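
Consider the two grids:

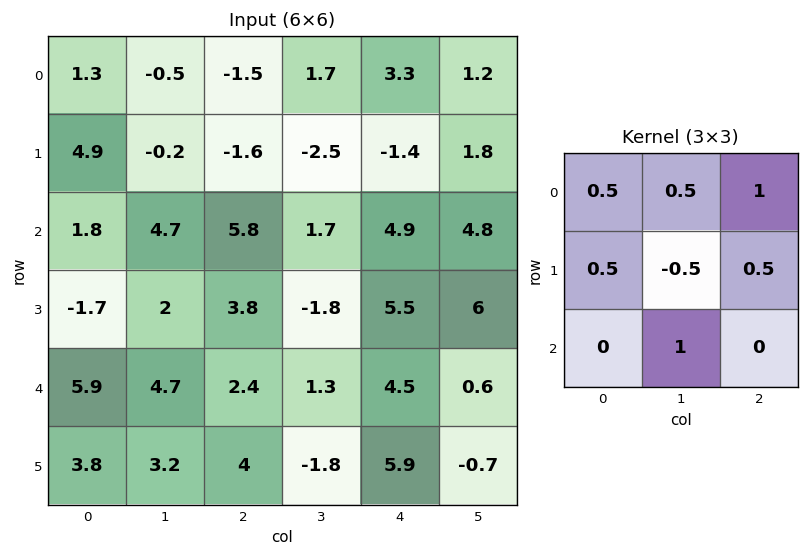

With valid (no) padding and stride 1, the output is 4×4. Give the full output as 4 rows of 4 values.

5.35 5.95 4.85 8.95
4.2 0.7 -0.75 6.15
13.8 7.55 15.5 11.95
8.95 6.9 7.5 12.45

Output[0,0]: The receptive field on the input at this output position is [1.3 -0.5 -1.5 / 4.9 -0.2 -1.6 / 1.8 4.7 5.8]. Elementwise product with the kernel and sum: 1.3·0.5 + -0.5·0.5 + -1.5·1 + 4.9·0.5 + -0.2·-0.5 + -1.6·0.5 + 4.7·1.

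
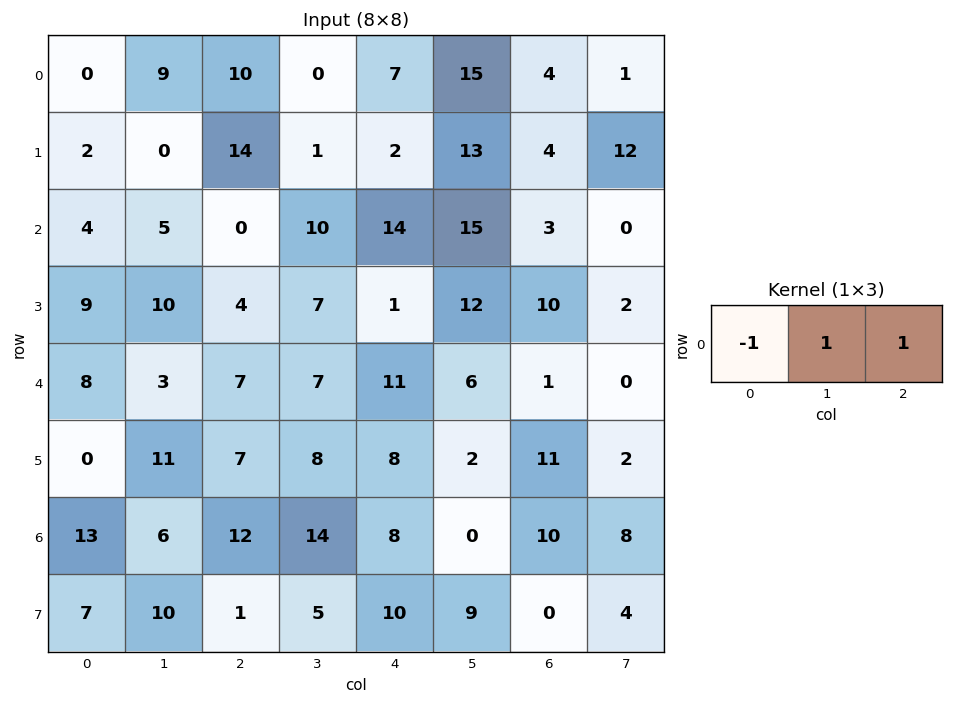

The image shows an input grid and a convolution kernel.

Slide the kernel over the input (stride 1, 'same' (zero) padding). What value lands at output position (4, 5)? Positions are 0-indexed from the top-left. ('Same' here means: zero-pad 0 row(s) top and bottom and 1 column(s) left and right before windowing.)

The receptive field on the zero-padded input at this output position is [11 6 1]. Elementwise product with the kernel and sum: 11·-1 + 6·1 + 1·1.

-4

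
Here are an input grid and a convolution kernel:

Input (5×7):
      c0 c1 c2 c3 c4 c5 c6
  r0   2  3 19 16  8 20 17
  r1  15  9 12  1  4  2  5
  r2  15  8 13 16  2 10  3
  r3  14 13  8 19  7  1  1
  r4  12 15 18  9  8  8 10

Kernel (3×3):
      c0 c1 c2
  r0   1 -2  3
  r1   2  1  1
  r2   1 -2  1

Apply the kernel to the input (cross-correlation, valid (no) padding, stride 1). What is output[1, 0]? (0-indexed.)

80

The receptive field on the input at this output position is [15 9 12 / 15 8 13 / 14 13 8]. Elementwise product with the kernel and sum: 15·1 + 9·-2 + 12·3 + 15·2 + 8·1 + 13·1 + 14·1 + 13·-2 + 8·1.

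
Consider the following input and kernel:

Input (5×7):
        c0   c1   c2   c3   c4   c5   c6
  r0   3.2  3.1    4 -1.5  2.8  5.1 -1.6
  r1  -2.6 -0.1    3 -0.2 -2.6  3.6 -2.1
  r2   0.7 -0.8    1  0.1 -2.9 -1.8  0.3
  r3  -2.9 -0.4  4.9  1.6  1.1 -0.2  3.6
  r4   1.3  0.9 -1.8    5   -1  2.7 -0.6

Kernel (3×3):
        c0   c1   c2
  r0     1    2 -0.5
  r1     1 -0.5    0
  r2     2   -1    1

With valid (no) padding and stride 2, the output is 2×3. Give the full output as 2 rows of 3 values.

Output[0,0]: The receptive field on the input at this output position is [3.2 3.1 4 / -2.6 -0.1 3 / 0.7 -0.8 1]. Elementwise product with the kernel and sum: 3.2·1 + 3.1·2 + 4·-0.5 + -2.6·1 + -0.1·-0.5 + 0.7·2 + -0.8·-1 + 1·1.

8.05 1.7 5.7
-4.2 -2.85 -10.75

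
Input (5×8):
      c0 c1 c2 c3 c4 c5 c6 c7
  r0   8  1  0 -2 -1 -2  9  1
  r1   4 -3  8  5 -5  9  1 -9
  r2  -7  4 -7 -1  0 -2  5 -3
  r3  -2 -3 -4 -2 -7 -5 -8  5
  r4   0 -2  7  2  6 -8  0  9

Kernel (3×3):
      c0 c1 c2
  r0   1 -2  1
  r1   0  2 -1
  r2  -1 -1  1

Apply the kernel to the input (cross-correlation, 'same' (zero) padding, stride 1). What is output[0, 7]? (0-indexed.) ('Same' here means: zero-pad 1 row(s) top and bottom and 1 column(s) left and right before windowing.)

10

The receptive field on the zero-padded input at this output position is [0 0 0 / 9 1 0 / 1 -9 0]. Elementwise product with the kernel and sum: 0·1 + 0·-2 + 0·1 + 1·2 + 0·-1 + 1·-1 + -9·-1 + 0·1.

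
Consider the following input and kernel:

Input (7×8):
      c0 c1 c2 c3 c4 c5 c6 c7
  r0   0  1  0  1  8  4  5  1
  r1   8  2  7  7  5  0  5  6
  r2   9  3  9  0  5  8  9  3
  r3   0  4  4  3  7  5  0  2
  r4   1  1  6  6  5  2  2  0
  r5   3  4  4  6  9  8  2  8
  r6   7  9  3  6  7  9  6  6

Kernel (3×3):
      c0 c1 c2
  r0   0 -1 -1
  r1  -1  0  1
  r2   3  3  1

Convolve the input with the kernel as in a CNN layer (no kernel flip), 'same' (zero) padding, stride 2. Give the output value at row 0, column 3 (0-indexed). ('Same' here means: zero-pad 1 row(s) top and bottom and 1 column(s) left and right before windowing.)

The receptive field on the zero-padded input at this output position is [0 0 0 / 4 5 1 / 0 5 6]. Elementwise product with the kernel and sum: 0·-1 + 0·-1 + 4·-1 + 1·1 + 0·3 + 5·3 + 6·1.

18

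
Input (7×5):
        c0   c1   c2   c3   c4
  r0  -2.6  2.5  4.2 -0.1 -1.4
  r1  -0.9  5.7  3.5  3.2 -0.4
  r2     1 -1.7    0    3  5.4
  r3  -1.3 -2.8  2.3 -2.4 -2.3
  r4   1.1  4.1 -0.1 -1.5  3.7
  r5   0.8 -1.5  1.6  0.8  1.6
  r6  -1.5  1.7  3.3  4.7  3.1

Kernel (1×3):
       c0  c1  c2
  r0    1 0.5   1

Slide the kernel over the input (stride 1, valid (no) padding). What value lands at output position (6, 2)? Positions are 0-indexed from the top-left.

The receptive field on the input at this output position is [3.3 4.7 3.1]. Elementwise product with the kernel and sum: 3.3·1 + 4.7·0.5 + 3.1·1.

8.75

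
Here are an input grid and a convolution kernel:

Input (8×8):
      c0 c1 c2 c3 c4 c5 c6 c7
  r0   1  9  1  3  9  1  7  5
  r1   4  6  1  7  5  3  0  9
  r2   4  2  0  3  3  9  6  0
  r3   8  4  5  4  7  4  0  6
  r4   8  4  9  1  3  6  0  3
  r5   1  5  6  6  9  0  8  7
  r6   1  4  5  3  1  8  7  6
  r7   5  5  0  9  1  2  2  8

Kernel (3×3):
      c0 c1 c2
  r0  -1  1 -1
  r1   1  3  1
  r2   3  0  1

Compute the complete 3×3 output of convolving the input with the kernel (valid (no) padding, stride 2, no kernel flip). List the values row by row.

Output[0,0]: The receptive field on the input at this output position is [1 9 1 / 4 6 1 / 4 2 0]. Elementwise product with the kernel and sum: 1·-1 + 9·1 + 1·-1 + 4·1 + 6·3 + 1·1 + 4·3 + 0·1.
Output[0,1]: The receptive field on the input at this output position is [1 3 9 / 1 7 5 / 0 3 3]. Elementwise product with the kernel and sum: 1·-1 + 3·1 + 9·-1 + 1·1 + 7·3 + 5·1 + 0·3 + 3·1.

42 23 14
56 54 28
17 38 30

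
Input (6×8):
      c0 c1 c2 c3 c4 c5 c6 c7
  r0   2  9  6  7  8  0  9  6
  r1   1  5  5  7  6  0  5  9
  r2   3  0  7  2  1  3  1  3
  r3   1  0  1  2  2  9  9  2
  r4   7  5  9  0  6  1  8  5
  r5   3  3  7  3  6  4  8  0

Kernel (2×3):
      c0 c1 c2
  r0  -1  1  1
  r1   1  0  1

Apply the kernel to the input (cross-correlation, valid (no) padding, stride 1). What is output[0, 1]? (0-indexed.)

16

The receptive field on the input at this output position is [9 6 7 / 5 5 7]. Elementwise product with the kernel and sum: 9·-1 + 6·1 + 7·1 + 5·1 + 7·1.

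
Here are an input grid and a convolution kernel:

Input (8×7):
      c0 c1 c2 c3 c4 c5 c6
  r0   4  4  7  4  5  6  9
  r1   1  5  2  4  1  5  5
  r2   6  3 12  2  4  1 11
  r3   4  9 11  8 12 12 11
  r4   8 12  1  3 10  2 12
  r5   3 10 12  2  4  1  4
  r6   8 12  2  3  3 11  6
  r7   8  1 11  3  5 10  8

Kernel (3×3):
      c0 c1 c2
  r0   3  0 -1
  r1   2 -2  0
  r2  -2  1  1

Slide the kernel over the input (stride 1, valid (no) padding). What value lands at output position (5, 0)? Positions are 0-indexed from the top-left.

-15

The receptive field on the input at this output position is [3 10 12 / 8 12 2 / 8 1 11]. Elementwise product with the kernel and sum: 3·3 + 12·-1 + 8·2 + 12·-2 + 8·-2 + 1·1 + 11·1.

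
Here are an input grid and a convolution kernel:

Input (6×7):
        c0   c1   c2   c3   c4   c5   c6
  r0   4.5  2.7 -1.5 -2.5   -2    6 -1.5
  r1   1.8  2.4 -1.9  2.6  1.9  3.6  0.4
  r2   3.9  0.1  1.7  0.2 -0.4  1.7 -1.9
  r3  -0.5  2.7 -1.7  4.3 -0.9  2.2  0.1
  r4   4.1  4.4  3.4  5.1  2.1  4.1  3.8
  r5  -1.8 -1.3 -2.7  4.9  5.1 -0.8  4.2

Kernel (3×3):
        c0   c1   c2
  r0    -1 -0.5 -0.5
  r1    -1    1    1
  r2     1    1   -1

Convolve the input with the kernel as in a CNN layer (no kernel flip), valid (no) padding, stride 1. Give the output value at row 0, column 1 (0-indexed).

The receptive field on the input at this output position is [2.7 -1.5 -2.5 / 2.4 -1.9 2.6 / 0.1 1.7 0.2]. Elementwise product with the kernel and sum: 2.7·-1 + -1.5·-0.5 + -2.5·-0.5 + 2.4·-1 + -1.9·1 + 2.6·1 + 0.1·1 + 1.7·1 + 0.2·-1.

-0.8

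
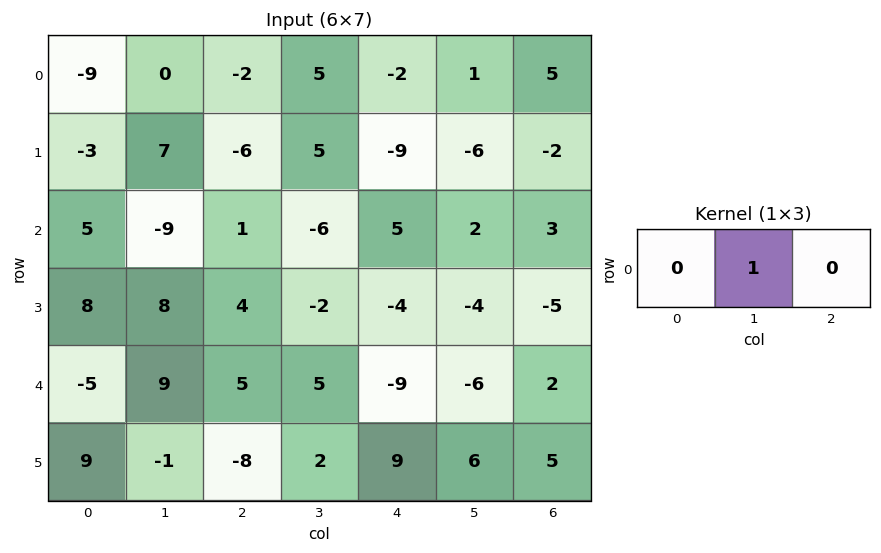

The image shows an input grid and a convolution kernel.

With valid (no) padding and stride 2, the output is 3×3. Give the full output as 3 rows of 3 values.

0 5 1
-9 -6 2
9 5 -6

Output[0,0]: The receptive field on the input at this output position is [-9 0 -2]. Elementwise product with the kernel and sum: 0·1.
Output[0,1]: The receptive field on the input at this output position is [-2 5 -2]. Elementwise product with the kernel and sum: 5·1.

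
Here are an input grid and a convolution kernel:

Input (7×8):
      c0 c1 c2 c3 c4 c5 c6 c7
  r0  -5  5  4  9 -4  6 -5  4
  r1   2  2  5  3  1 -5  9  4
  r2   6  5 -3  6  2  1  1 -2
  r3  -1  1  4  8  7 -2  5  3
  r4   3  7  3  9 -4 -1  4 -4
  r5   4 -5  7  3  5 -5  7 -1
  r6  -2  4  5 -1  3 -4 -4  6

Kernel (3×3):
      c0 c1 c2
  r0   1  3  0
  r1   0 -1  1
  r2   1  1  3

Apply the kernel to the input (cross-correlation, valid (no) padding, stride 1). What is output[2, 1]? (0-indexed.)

37

The receptive field on the input at this output position is [5 -3 6 / 1 4 8 / 7 3 9]. Elementwise product with the kernel and sum: 5·1 + -3·3 + 4·-1 + 8·1 + 7·1 + 3·1 + 9·3.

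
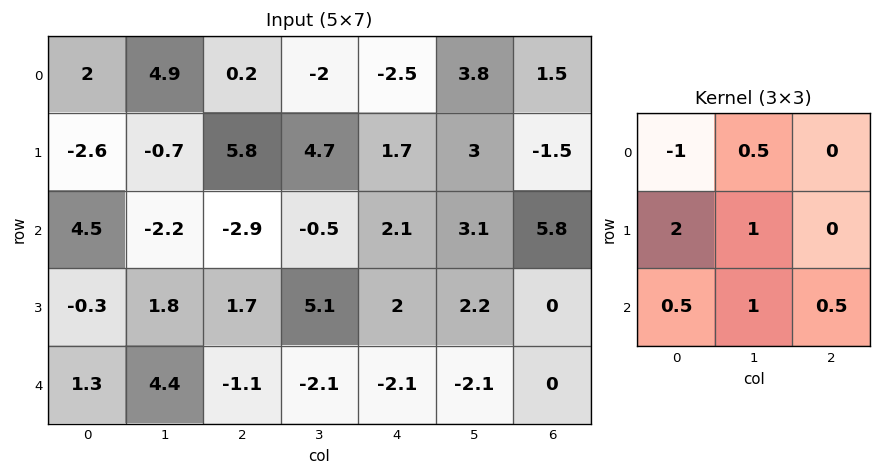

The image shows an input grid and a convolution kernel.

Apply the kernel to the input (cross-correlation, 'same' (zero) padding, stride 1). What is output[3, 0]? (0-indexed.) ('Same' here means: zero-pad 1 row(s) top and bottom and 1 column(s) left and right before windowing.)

5.45

The receptive field on the zero-padded input at this output position is [0 4.5 -2.2 / 0 -0.3 1.8 / 0 1.3 4.4]. Elementwise product with the kernel and sum: 0·-1 + 4.5·0.5 + 0·2 + -0.3·1 + 0·0.5 + 1.3·1 + 4.4·0.5.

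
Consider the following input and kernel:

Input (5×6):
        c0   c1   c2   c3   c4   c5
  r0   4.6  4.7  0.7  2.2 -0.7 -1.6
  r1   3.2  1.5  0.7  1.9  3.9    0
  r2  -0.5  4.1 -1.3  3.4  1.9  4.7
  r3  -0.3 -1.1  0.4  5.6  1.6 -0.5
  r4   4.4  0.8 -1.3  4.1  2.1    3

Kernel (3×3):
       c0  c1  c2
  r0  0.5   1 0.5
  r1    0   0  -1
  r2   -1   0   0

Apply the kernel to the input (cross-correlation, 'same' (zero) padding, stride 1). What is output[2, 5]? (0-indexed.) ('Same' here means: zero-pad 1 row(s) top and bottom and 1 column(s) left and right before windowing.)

0.35

The receptive field on the zero-padded input at this output position is [3.9 0 0 / 1.9 4.7 0 / 1.6 -0.5 0]. Elementwise product with the kernel and sum: 3.9·0.5 + 0·1 + 0·0.5 + 0·-1 + 1.6·-1.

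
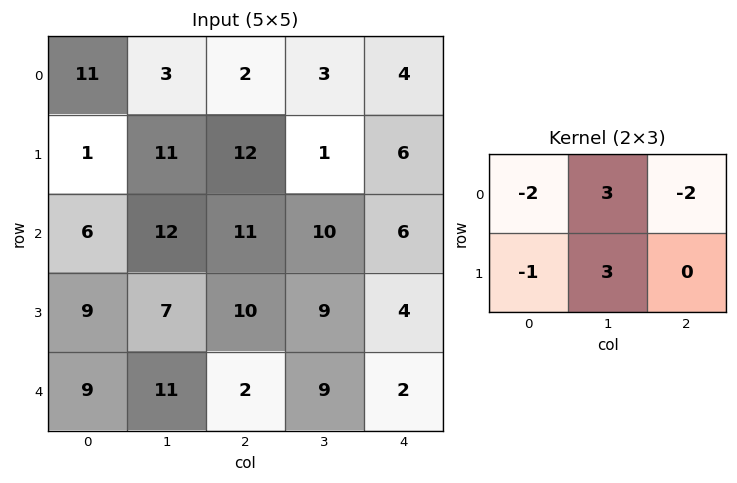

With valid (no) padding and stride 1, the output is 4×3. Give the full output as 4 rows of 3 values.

15 19 -12
37 33 -14
14 12 13
7 -7 24

Output[0,0]: The receptive field on the input at this output position is [11 3 2 / 1 11 12]. Elementwise product with the kernel and sum: 11·-2 + 3·3 + 2·-2 + 1·-1 + 11·3.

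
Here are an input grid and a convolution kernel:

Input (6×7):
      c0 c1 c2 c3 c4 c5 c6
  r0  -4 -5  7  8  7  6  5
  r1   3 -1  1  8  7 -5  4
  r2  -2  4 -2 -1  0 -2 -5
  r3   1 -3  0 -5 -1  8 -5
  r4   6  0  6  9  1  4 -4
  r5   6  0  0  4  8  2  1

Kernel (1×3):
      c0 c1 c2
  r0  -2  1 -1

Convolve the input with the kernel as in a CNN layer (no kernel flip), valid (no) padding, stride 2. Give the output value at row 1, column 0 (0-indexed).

The receptive field on the input at this output position is [-2 4 -2]. Elementwise product with the kernel and sum: -2·-2 + 4·1 + -2·-1.

10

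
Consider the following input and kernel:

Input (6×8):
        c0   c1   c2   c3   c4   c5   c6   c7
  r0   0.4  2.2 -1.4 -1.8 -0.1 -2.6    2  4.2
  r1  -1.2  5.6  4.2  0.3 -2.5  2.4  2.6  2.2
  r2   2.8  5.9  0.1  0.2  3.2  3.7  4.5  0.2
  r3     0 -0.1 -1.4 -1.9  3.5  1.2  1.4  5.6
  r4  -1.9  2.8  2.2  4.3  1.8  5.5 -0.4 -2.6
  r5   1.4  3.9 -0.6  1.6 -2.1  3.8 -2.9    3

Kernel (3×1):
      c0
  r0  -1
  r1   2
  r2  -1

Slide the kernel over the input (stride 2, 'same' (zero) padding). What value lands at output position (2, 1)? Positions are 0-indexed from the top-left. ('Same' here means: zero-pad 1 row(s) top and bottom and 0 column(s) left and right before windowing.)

6.4

The receptive field on the zero-padded input at this output position is [-1.4 / 2.2 / -0.6]. Elementwise product with the kernel and sum: -1.4·-1 + 2.2·2 + -0.6·-1.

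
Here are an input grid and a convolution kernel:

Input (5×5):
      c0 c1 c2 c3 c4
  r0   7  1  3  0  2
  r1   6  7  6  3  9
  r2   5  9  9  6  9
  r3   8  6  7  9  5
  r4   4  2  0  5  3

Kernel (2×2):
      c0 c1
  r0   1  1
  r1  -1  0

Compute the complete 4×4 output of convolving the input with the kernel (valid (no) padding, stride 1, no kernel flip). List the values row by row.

Output[0,0]: The receptive field on the input at this output position is [7 1 / 6 7]. Elementwise product with the kernel and sum: 7·1 + 1·1 + 6·-1.

2 -3 -3 -1
8 4 0 6
6 12 8 6
10 11 16 9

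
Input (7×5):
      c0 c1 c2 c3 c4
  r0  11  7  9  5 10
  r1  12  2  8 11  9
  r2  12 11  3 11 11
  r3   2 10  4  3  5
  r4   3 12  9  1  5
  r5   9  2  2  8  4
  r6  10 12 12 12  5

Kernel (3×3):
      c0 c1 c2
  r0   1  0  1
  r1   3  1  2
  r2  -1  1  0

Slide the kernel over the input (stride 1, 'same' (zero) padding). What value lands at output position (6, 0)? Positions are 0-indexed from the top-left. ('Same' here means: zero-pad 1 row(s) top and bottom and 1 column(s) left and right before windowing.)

The receptive field on the zero-padded input at this output position is [0 9 2 / 0 10 12 / 0 0 0]. Elementwise product with the kernel and sum: 0·1 + 2·1 + 0·3 + 10·1 + 12·2 + 0·-1 + 0·1.

36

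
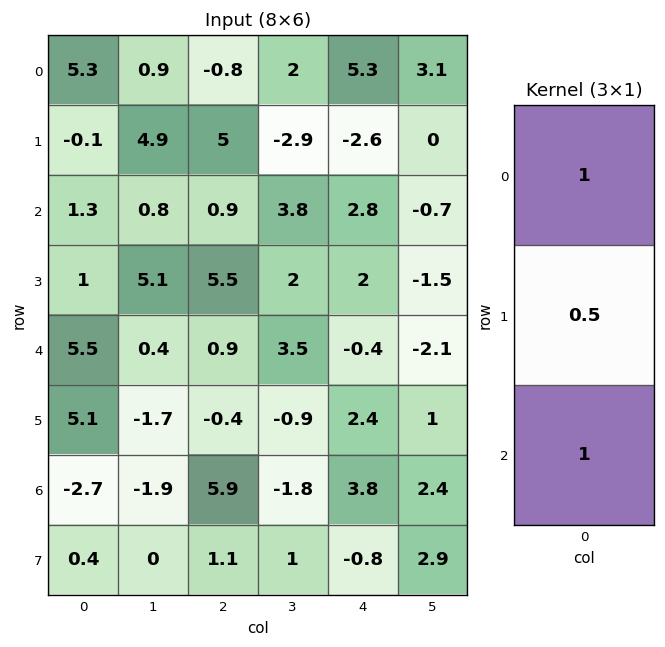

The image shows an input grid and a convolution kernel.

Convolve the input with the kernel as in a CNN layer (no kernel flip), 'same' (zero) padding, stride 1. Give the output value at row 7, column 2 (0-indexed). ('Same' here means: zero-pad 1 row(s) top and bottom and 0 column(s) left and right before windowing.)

6.45

The receptive field on the zero-padded input at this output position is [5.9 / 1.1 / 0]. Elementwise product with the kernel and sum: 5.9·1 + 1.1·0.5 + 0·1.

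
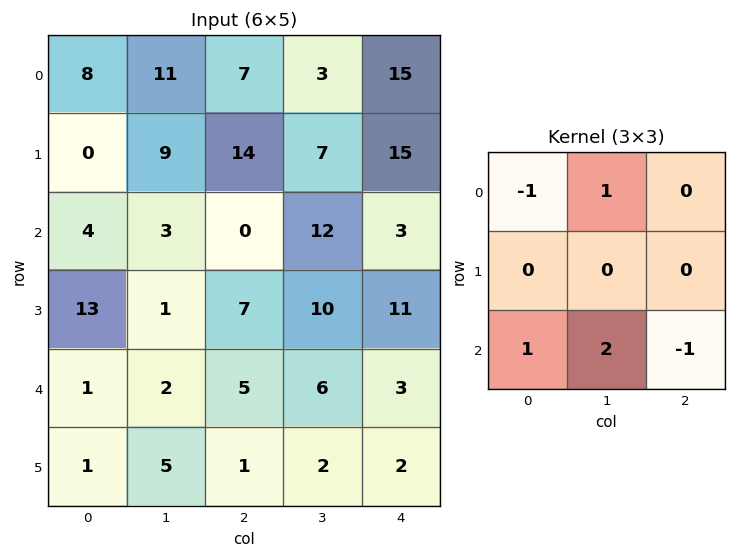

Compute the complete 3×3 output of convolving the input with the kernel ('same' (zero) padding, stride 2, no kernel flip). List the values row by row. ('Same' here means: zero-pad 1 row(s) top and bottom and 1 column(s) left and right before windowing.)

Output[0,0]: The receptive field on the zero-padded input at this output position is [0 0 0 / 0 8 11 / 0 0 9]. Elementwise product with the kernel and sum: 0·-1 + 0·1 + 0·1 + 0·2 + 9·-1.

-9 30 37
25 10 40
10 11 7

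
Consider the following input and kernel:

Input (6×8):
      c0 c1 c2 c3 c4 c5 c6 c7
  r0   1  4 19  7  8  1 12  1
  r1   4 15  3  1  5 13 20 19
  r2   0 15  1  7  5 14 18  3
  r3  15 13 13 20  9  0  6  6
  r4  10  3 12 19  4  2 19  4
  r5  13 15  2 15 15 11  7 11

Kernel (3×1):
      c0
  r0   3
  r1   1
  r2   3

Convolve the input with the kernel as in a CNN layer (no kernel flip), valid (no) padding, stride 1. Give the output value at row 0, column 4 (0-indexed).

44

The receptive field on the input at this output position is [8 / 5 / 5]. Elementwise product with the kernel and sum: 8·3 + 5·1 + 5·3.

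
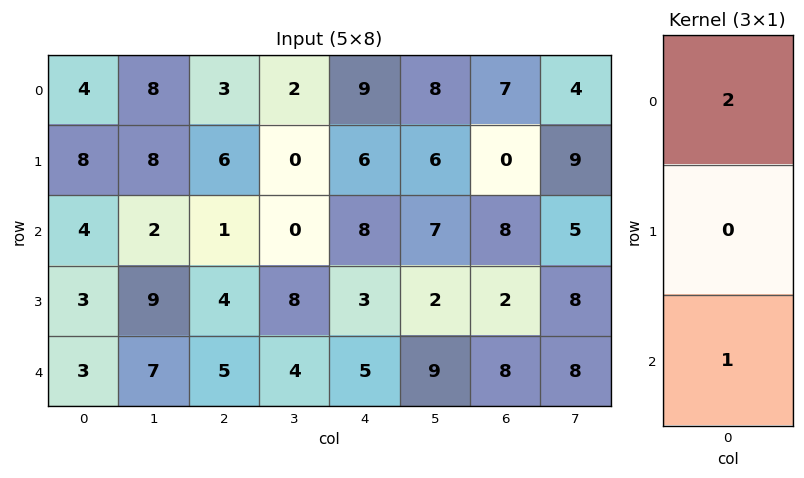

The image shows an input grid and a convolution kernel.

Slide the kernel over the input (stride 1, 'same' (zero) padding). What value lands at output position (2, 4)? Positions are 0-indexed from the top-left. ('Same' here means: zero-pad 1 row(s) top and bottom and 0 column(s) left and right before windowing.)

The receptive field on the zero-padded input at this output position is [6 / 8 / 3]. Elementwise product with the kernel and sum: 6·2 + 3·1.

15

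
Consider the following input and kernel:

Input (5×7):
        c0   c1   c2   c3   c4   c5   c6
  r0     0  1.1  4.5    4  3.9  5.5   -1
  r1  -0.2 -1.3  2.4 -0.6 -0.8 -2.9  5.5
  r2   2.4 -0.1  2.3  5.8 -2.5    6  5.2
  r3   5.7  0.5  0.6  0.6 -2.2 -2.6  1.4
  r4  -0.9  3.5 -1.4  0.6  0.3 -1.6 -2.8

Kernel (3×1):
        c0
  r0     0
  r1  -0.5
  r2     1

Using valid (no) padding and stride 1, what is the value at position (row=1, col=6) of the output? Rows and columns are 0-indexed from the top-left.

The receptive field on the input at this output position is [5.5 / 5.2 / 1.4]. Elementwise product with the kernel and sum: 5.2·-0.5 + 1.4·1.

-1.2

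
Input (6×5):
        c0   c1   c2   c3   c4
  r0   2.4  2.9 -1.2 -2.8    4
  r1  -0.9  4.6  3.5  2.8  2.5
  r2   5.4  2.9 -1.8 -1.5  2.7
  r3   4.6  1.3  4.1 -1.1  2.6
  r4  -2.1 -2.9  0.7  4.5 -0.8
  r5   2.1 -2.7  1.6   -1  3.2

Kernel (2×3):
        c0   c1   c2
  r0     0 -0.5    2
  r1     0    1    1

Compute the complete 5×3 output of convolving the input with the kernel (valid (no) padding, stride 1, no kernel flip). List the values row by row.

4.25 1.3 14.7
5.8 0.55 4.8
0.35 0.9 7.65
5.35 0.95 9.45
1.75 9.25 -1.65

Output[0,0]: The receptive field on the input at this output position is [2.4 2.9 -1.2 / -0.9 4.6 3.5]. Elementwise product with the kernel and sum: 2.9·-0.5 + -1.2·2 + 4.6·1 + 3.5·1.
Output[0,1]: The receptive field on the input at this output position is [2.9 -1.2 -2.8 / 4.6 3.5 2.8]. Elementwise product with the kernel and sum: -1.2·-0.5 + -2.8·2 + 3.5·1 + 2.8·1.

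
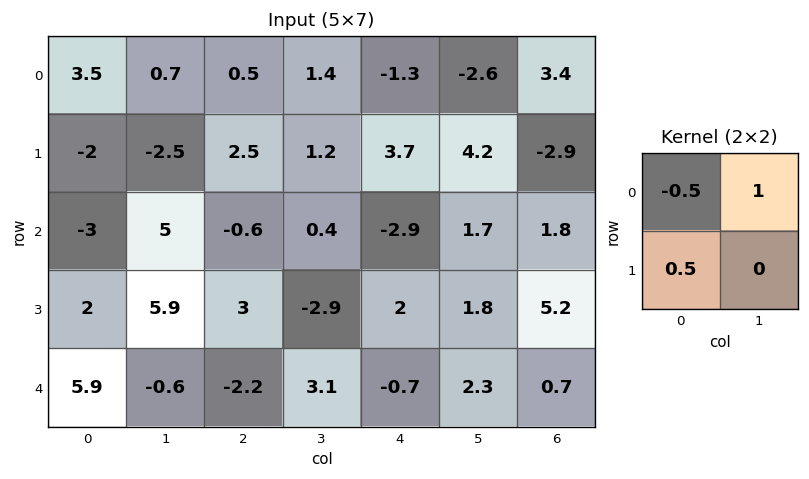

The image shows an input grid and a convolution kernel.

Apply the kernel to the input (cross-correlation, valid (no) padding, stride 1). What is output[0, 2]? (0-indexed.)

2.4

The receptive field on the input at this output position is [0.5 1.4 / 2.5 1.2]. Elementwise product with the kernel and sum: 0.5·-0.5 + 1.4·1 + 2.5·0.5.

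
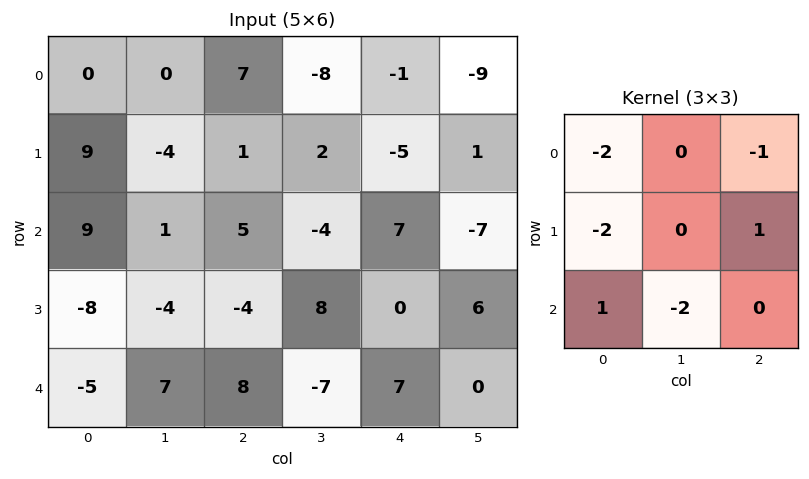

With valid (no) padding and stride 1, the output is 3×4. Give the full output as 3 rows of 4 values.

-17 9 -7 4
-32 4 -20 4
-30 9 13 -16

Output[0,0]: The receptive field on the input at this output position is [0 0 7 / 9 -4 1 / 9 1 5]. Elementwise product with the kernel and sum: 0·-2 + 7·-1 + 9·-2 + 1·1 + 9·1 + 1·-2.
Output[0,1]: The receptive field on the input at this output position is [0 7 -8 / -4 1 2 / 1 5 -4]. Elementwise product with the kernel and sum: 0·-2 + -8·-1 + -4·-2 + 2·1 + 1·1 + 5·-2.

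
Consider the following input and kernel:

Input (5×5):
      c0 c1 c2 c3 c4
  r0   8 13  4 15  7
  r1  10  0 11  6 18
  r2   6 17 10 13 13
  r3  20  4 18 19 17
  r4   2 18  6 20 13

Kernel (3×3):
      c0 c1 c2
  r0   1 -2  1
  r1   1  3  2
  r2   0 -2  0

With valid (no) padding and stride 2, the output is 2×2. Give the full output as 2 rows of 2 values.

-16 20
14 66

Output[0,0]: The receptive field on the input at this output position is [8 13 4 / 10 0 11 / 6 17 10]. Elementwise product with the kernel and sum: 8·1 + 13·-2 + 4·1 + 10·1 + 0·3 + 11·2 + 17·-2.
Output[0,1]: The receptive field on the input at this output position is [4 15 7 / 11 6 18 / 10 13 13]. Elementwise product with the kernel and sum: 4·1 + 15·-2 + 7·1 + 11·1 + 6·3 + 18·2 + 13·-2.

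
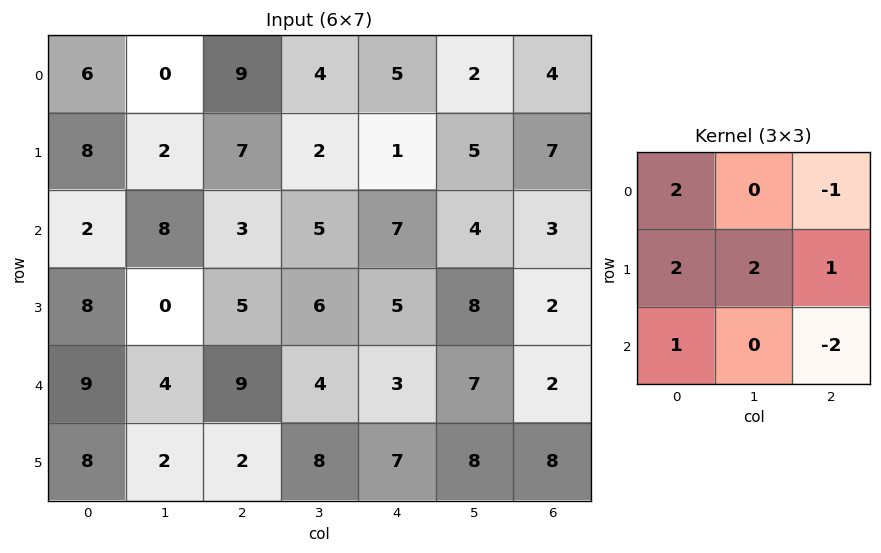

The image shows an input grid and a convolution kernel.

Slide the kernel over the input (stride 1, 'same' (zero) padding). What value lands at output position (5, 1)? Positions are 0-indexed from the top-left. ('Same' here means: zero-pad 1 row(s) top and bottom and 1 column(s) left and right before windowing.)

The receptive field on the zero-padded input at this output position is [9 4 9 / 8 2 2 / 0 0 0]. Elementwise product with the kernel and sum: 9·2 + 9·-1 + 8·2 + 2·2 + 2·1 + 0·1 + 0·-2.

31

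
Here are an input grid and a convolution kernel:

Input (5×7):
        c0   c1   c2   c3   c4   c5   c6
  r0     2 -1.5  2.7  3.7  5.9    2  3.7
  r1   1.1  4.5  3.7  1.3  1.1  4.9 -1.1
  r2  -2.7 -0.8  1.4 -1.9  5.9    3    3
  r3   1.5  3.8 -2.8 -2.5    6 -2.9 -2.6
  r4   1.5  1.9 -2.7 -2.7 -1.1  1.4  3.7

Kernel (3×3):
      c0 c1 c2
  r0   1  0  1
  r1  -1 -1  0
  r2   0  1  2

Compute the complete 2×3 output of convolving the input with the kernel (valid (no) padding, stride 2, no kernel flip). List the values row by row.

Output[0,0]: The receptive field on the input at this output position is [2 -1.5 2.7 / 1.1 4.5 3.7 / -2.7 -0.8 1.4]. Elementwise product with the kernel and sum: 2·1 + 2.7·1 + 1.1·-1 + 4.5·-1 + -0.8·1 + 1.4·2.

1.1 13.5 12.6
-10.1 7.7 14.6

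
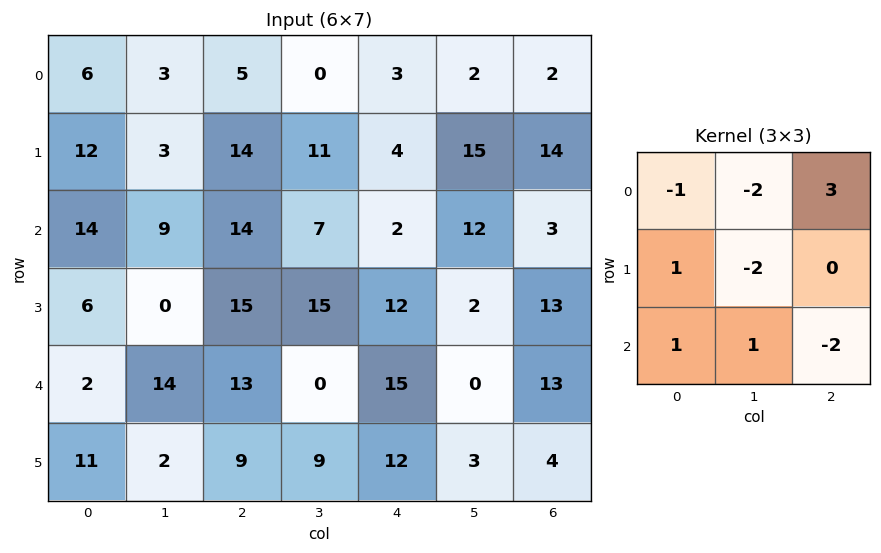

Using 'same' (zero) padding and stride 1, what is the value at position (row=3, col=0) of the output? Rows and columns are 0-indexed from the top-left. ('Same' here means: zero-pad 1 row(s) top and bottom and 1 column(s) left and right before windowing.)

-39

The receptive field on the zero-padded input at this output position is [0 14 9 / 0 6 0 / 0 2 14]. Elementwise product with the kernel and sum: 0·-1 + 14·-2 + 9·3 + 0·1 + 6·-2 + 0·1 + 2·1 + 14·-2.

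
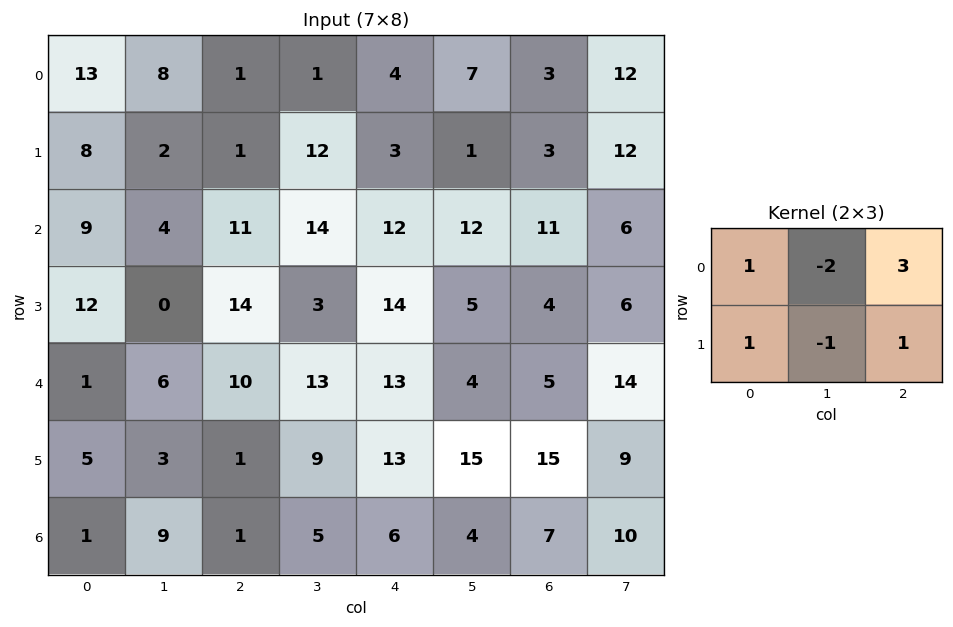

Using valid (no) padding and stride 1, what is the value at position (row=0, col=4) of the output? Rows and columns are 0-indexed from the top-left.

The receptive field on the input at this output position is [4 7 3 / 3 1 3]. Elementwise product with the kernel and sum: 4·1 + 7·-2 + 3·3 + 3·1 + 1·-1 + 3·1.

4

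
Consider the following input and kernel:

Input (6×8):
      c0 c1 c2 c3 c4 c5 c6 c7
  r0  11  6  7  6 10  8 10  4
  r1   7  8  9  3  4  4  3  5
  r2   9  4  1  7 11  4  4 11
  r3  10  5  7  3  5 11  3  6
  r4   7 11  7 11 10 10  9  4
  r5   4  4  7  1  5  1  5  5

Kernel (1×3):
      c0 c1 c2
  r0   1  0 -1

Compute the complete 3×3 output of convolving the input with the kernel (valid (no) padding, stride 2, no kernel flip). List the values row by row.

4 -3 0
8 -10 7
0 -3 1

Output[0,0]: The receptive field on the input at this output position is [11 6 7]. Elementwise product with the kernel and sum: 11·1 + 7·-1.
Output[0,1]: The receptive field on the input at this output position is [7 6 10]. Elementwise product with the kernel and sum: 7·1 + 10·-1.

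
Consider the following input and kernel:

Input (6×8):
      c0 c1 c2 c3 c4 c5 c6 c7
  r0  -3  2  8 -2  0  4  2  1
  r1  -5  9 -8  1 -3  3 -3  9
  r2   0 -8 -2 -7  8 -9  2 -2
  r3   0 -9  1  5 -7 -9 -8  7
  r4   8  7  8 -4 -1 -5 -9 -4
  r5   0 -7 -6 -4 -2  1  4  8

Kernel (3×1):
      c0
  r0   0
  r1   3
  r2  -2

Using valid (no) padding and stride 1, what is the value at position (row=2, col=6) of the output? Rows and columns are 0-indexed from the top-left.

The receptive field on the input at this output position is [2 / -8 / -9]. Elementwise product with the kernel and sum: -8·3 + -9·-2.

-6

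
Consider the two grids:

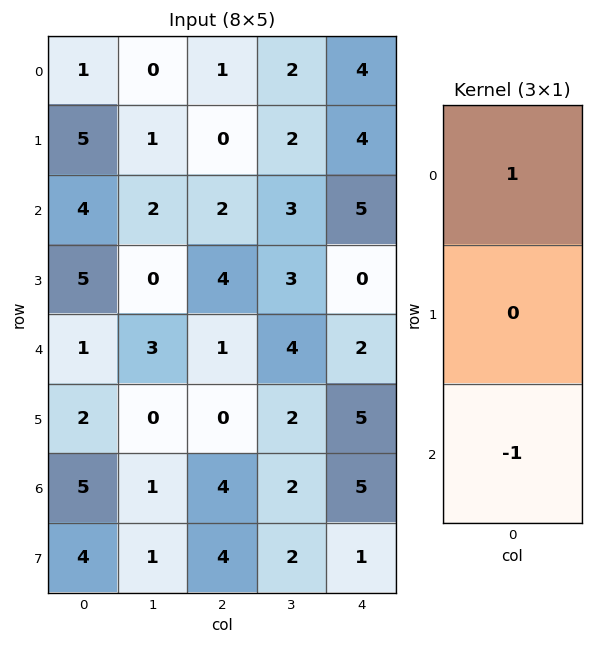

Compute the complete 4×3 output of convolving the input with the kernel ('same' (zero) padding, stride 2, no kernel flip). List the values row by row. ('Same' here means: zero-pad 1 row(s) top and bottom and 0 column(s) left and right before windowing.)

-5 0 -4
0 -4 4
3 4 -5
-2 -4 4

Output[0,0]: The receptive field on the zero-padded input at this output position is [0 / 1 / 5]. Elementwise product with the kernel and sum: 0·1 + 5·-1.
Output[0,1]: The receptive field on the zero-padded input at this output position is [0 / 1 / 0]. Elementwise product with the kernel and sum: 0·1 + 0·-1.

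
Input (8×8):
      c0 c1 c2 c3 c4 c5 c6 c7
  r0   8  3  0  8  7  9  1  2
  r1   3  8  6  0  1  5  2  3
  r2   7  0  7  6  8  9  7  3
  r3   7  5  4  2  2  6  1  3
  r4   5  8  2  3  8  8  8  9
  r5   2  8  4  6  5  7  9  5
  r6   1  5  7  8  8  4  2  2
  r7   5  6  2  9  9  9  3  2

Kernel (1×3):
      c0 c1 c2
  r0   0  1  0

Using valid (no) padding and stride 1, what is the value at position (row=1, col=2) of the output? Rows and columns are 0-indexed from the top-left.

0

The receptive field on the input at this output position is [6 0 1]. Elementwise product with the kernel and sum: 0·1.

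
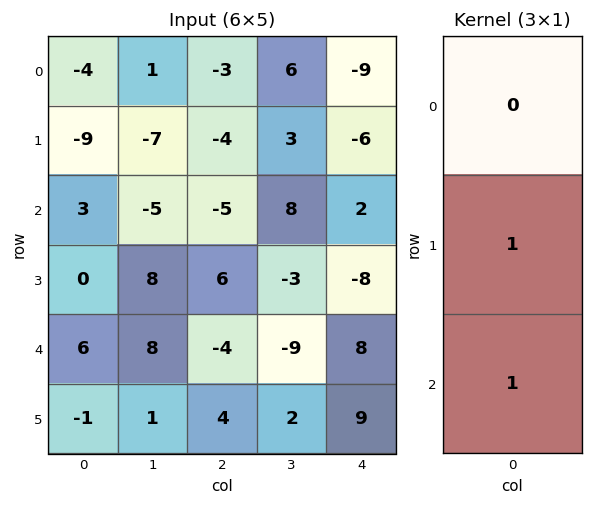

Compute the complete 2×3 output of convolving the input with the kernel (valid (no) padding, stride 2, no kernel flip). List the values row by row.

Output[0,0]: The receptive field on the input at this output position is [-4 / -9 / 3]. Elementwise product with the kernel and sum: -9·1 + 3·1.
Output[0,1]: The receptive field on the input at this output position is [-3 / -4 / -5]. Elementwise product with the kernel and sum: -4·1 + -5·1.

-6 -9 -4
6 2 0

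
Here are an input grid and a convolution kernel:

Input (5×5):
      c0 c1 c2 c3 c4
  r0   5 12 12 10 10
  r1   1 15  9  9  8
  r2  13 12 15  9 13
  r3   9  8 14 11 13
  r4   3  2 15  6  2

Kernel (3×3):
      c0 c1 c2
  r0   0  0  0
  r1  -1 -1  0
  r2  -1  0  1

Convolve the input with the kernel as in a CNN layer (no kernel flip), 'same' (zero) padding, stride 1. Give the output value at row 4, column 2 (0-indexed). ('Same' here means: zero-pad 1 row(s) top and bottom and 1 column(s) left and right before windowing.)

-17

The receptive field on the zero-padded input at this output position is [8 14 11 / 2 15 6 / 0 0 0]. Elementwise product with the kernel and sum: 2·-1 + 15·-1 + 0·-1 + 0·1.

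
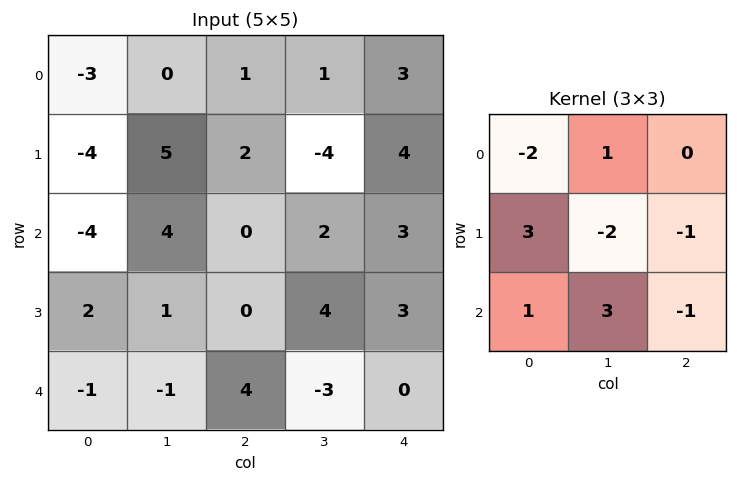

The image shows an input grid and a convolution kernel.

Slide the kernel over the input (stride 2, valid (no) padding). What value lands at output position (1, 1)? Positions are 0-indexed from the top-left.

-14

The receptive field on the input at this output position is [0 2 3 / 0 4 3 / 4 -3 0]. Elementwise product with the kernel and sum: 0·-2 + 2·1 + 0·3 + 4·-2 + 3·-1 + 4·1 + -3·3 + 0·-1.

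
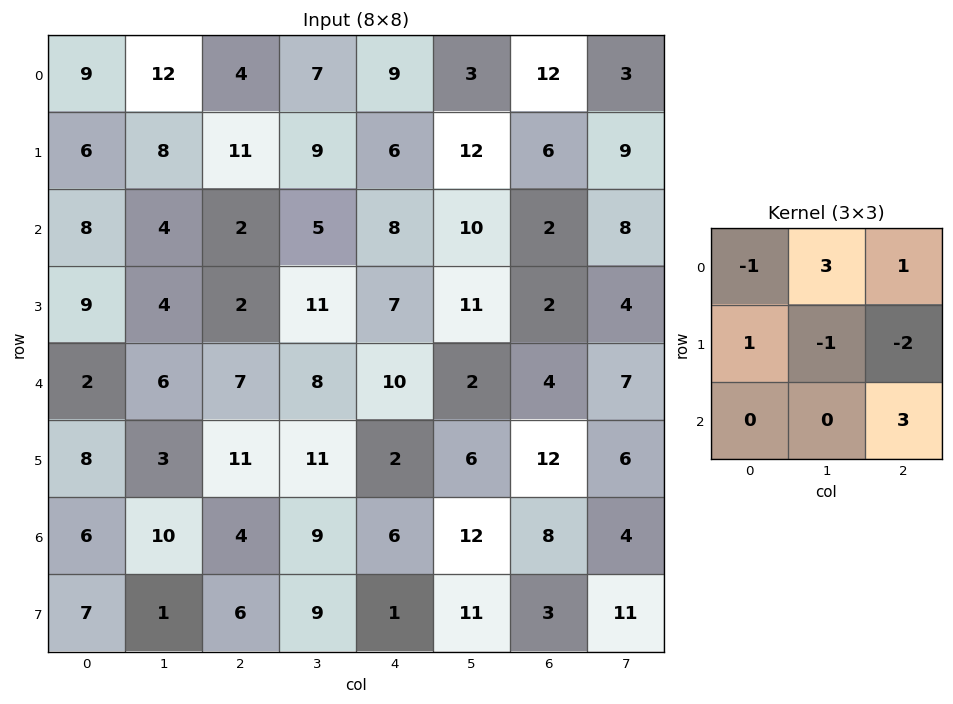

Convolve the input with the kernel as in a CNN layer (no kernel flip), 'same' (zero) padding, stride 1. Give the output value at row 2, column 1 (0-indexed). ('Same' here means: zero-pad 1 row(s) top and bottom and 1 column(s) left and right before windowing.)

35

The receptive field on the zero-padded input at this output position is [6 8 11 / 8 4 2 / 9 4 2]. Elementwise product with the kernel and sum: 6·-1 + 8·3 + 11·1 + 8·1 + 4·-1 + 2·-2 + 2·3.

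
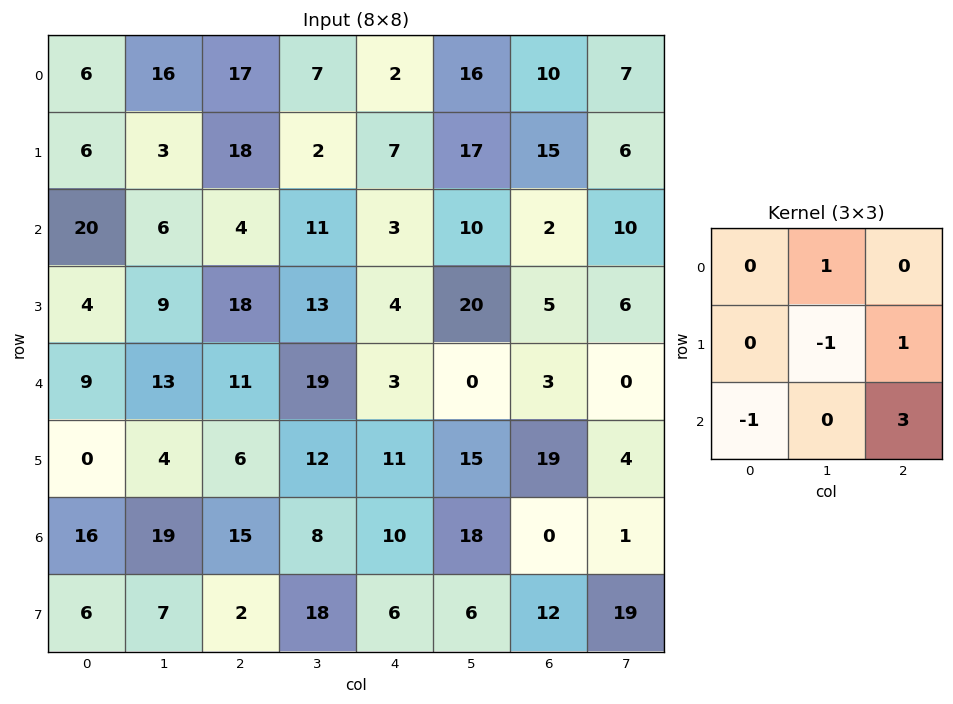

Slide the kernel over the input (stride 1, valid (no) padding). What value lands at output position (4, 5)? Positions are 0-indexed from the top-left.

-27

The receptive field on the input at this output position is [0 3 0 / 15 19 4 / 18 0 1]. Elementwise product with the kernel and sum: 3·1 + 19·-1 + 4·1 + 18·-1 + 1·3.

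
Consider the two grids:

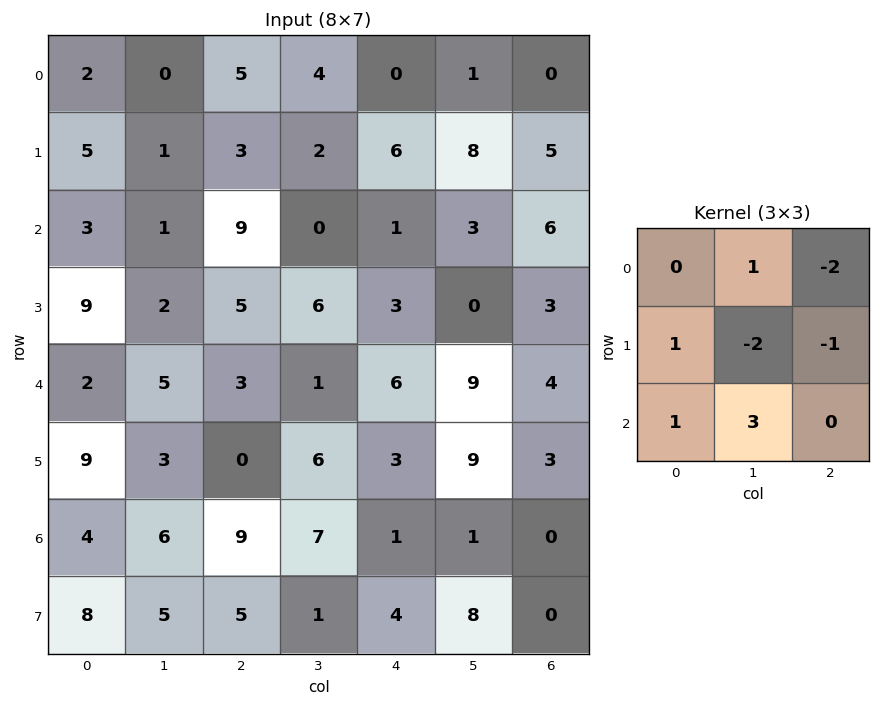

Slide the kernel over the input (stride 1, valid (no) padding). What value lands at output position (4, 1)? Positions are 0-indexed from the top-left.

The receptive field on the input at this output position is [5 3 1 / 3 0 6 / 6 9 7]. Elementwise product with the kernel and sum: 3·1 + 1·-2 + 3·1 + 0·-2 + 6·-1 + 6·1 + 9·3.

31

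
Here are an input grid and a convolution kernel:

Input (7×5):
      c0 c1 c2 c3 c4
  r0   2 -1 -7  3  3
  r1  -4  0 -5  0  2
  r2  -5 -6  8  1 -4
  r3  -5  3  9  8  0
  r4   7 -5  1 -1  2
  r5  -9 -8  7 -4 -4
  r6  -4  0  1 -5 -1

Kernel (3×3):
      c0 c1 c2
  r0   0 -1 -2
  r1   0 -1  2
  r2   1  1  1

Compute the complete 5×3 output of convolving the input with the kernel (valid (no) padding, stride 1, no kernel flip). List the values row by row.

Output[0,0]: The receptive field on the input at this output position is [2 -1 -7 / -4 0 -5 / -5 -6 8]. Elementwise product with the kernel and sum: -1·-1 + -7·-2 + 0·-1 + -5·2 + -5·1 + -6·1 + 8·1.
Output[0,1]: The receptive field on the input at this output position is [-1 -7 3 / 0 -5 0 / -6 8 1]. Elementwise product with the kernel and sum: -7·-1 + 3·-2 + -5·-1 + 0·2 + -6·1 + 8·1 + 1·1.

2 9 0
39 19 4
8 -8 1
-24 -33 -4
22 -18 -12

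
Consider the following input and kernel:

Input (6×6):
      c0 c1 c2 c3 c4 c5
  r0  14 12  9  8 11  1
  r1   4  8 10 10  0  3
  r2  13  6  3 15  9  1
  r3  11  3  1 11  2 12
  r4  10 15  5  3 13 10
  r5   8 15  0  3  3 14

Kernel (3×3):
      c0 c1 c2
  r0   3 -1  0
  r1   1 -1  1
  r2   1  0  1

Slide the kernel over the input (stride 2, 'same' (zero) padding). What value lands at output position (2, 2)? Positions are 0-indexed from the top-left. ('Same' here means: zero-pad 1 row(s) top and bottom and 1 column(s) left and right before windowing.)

The receptive field on the zero-padded input at this output position is [11 2 12 / 3 13 10 / 3 3 14]. Elementwise product with the kernel and sum: 11·3 + 2·-1 + 3·1 + 13·-1 + 10·1 + 3·1 + 14·1.

48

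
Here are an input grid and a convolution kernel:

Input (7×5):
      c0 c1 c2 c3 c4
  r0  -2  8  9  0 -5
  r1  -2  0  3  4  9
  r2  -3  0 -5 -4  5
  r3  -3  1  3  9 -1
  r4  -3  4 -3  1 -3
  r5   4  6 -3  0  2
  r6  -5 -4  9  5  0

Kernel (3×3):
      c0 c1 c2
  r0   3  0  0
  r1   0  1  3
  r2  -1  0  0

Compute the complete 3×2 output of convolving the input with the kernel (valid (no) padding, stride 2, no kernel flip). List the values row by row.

Output[0,0]: The receptive field on the input at this output position is [-2 8 9 / -2 0 3 / -3 0 -5]. Elementwise product with the kernel and sum: -2·3 + 0·1 + 3·3 + -3·-1.

6 63
4 -6
-7 -12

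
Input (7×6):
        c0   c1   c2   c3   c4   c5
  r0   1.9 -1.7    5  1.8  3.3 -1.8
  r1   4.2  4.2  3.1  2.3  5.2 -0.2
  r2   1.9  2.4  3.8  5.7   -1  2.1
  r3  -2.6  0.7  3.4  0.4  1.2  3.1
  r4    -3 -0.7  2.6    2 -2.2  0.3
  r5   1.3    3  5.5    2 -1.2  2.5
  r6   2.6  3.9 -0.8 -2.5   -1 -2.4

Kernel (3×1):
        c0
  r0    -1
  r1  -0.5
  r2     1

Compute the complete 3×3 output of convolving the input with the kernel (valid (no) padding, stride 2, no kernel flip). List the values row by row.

Output[0,0]: The receptive field on the input at this output position is [1.9 / 4.2 / 1.9]. Elementwise product with the kernel and sum: 1.9·-1 + 4.2·-0.5 + 1.9·1.

-2.1 -2.75 -6.9
-3.6 -2.9 -1.8
4.95 -6.15 1.8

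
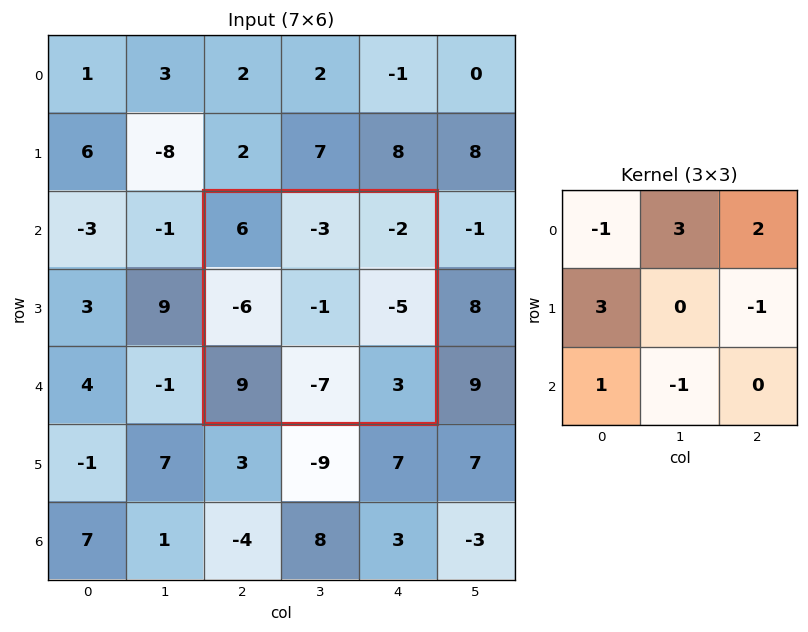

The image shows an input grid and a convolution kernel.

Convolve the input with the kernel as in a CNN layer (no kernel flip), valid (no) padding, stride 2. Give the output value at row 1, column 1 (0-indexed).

The receptive field on the input at this output position is [6 -3 -2 / -6 -1 -5 / 9 -7 3]. Elementwise product with the kernel and sum: 6·-1 + -3·3 + -2·2 + -6·3 + -5·-1 + 9·1 + -7·-1.

-16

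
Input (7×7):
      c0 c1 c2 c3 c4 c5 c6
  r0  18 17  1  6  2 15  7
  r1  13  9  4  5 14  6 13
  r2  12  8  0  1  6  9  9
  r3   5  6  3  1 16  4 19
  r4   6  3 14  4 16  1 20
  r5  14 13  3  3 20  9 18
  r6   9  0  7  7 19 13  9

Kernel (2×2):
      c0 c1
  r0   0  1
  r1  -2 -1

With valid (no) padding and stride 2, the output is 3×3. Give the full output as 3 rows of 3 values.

-18 -7 -19
-8 -6 -27
-38 -5 -48

Output[0,0]: The receptive field on the input at this output position is [18 17 / 13 9]. Elementwise product with the kernel and sum: 17·1 + 13·-2 + 9·-1.
Output[0,1]: The receptive field on the input at this output position is [1 6 / 4 5]. Elementwise product with the kernel and sum: 6·1 + 4·-2 + 5·-1.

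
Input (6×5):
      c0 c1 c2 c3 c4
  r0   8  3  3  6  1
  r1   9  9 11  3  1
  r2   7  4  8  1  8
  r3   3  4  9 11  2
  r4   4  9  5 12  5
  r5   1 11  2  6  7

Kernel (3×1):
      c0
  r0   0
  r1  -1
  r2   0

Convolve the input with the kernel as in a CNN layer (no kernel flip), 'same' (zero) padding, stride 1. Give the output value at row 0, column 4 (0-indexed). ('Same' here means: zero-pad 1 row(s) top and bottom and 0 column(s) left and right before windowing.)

The receptive field on the zero-padded input at this output position is [0 / 1 / 1]. Elementwise product with the kernel and sum: 1·-1.

-1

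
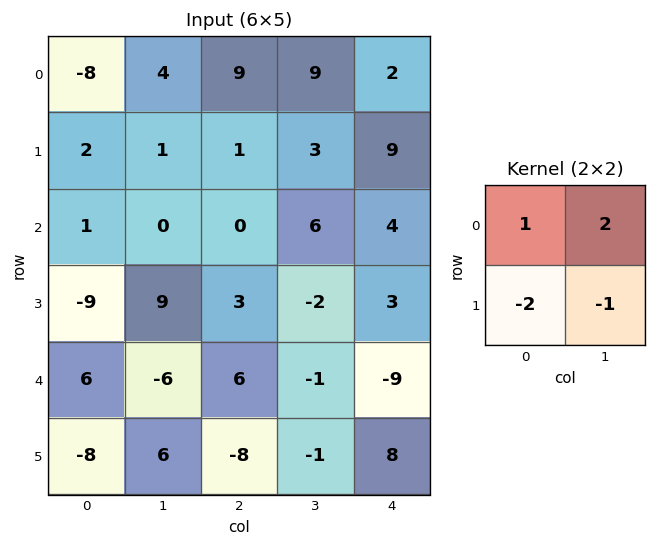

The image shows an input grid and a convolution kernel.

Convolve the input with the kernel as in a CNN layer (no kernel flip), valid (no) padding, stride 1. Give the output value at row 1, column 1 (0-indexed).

The receptive field on the input at this output position is [1 1 / 0 0]. Elementwise product with the kernel and sum: 1·1 + 1·2 + 0·-2 + 0·-1.

3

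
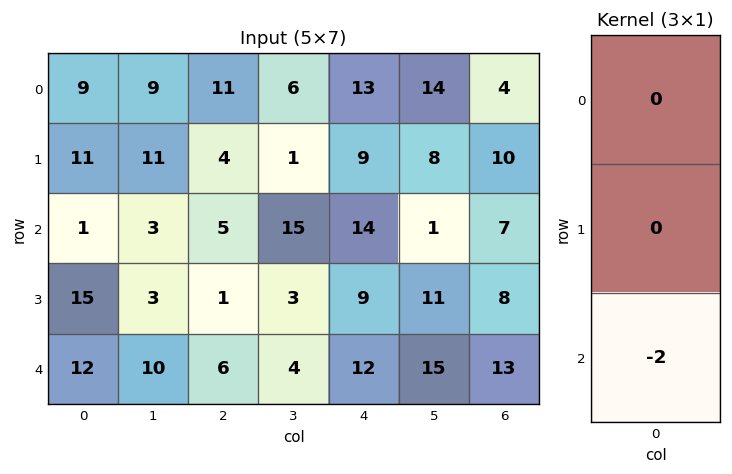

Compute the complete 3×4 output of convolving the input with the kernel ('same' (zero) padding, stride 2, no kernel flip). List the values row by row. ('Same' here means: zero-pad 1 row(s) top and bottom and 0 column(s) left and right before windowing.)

-22 -8 -18 -20
-30 -2 -18 -16
0 0 0 0

Output[0,0]: The receptive field on the zero-padded input at this output position is [0 / 9 / 11]. Elementwise product with the kernel and sum: 11·-2.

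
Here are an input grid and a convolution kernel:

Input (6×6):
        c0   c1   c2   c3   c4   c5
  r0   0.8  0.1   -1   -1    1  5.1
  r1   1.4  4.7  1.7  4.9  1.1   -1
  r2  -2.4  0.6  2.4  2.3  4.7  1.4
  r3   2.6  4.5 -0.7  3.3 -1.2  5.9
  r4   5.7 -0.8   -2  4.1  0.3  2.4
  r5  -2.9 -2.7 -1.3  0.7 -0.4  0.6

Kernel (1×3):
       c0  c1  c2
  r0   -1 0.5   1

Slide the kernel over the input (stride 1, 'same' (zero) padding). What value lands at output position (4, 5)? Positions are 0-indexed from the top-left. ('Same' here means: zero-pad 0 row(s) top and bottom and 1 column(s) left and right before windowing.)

0.9

The receptive field on the zero-padded input at this output position is [0.3 2.4 0]. Elementwise product with the kernel and sum: 0.3·-1 + 2.4·0.5 + 0·1.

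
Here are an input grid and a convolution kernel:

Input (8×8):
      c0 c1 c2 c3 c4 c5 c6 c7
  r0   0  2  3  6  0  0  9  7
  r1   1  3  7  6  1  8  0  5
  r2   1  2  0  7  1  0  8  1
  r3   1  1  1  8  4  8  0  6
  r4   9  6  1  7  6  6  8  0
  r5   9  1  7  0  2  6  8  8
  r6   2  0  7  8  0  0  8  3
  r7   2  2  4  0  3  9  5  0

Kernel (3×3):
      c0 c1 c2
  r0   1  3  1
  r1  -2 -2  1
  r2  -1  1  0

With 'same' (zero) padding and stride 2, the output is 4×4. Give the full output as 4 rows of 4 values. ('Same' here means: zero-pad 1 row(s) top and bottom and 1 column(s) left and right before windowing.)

Output[0,0]: The receptive field on the zero-padded input at this output position is [0 0 0 / 0 0 2 / 0 1 3]. Elementwise product with the kernel and sum: 0·1 + 0·3 + 0·1 + 0·-2 + 0·-2 + 2·1 + 0·-1 + 1·1.
Output[0,1]: The receptive field on the zero-padded input at this output position is [0 0 0 / 2 3 6 / 3 7 6]. Elementwise product with the kernel and sum: 0·1 + 0·3 + 0·1 + 2·-2 + 3·-2 + 6·1 + 3·-1 + 7·1.

3 0 -17 -19
7 33 -3 -10
1 11 10 -12
26 18 -1 21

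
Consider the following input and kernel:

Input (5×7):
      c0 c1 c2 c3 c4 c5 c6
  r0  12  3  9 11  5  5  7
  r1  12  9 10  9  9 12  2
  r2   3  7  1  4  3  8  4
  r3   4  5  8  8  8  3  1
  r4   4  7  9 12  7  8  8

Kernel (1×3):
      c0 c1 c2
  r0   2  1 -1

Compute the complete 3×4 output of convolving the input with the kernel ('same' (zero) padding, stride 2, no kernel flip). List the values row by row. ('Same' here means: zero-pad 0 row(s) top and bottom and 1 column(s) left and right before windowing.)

Output[0,0]: The receptive field on the zero-padded input at this output position is [0 12 3]. Elementwise product with the kernel and sum: 0·2 + 12·1 + 3·-1.

9 4 22 17
-4 11 3 20
-3 11 23 24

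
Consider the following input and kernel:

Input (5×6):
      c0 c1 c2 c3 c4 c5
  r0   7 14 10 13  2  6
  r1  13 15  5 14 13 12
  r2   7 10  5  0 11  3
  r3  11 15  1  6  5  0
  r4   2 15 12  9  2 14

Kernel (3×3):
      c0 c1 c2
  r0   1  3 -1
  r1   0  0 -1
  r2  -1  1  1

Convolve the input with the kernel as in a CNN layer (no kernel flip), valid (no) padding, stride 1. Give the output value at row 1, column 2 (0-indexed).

The receptive field on the input at this output position is [5 14 13 / 5 0 11 / 1 6 5]. Elementwise product with the kernel and sum: 5·1 + 14·3 + 13·-1 + 11·-1 + 1·-1 + 6·1 + 5·1.

33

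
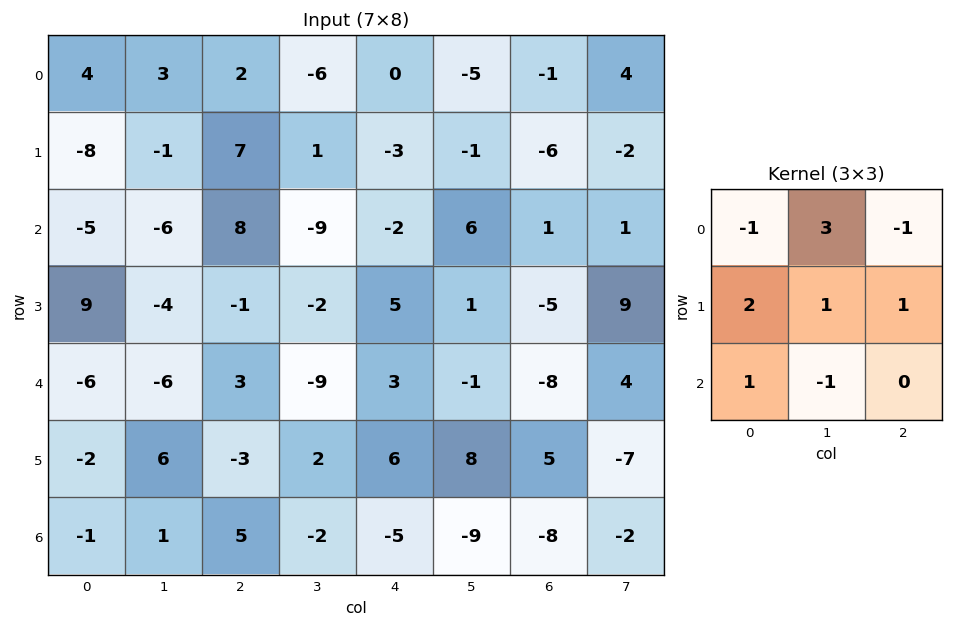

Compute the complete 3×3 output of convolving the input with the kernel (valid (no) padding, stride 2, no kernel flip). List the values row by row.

Output[0,0]: The receptive field on the input at this output position is [4 3 2 / -8 -1 7 / -5 -6 8]. Elementwise product with the kernel and sum: 4·-1 + 3·3 + 2·-1 + -8·2 + -1·1 + 7·1 + -5·1 + -6·-1.
Output[0,1]: The receptive field on the input at this output position is [2 -6 0 / 7 1 -3 / 8 -9 -2]. Elementwise product with the kernel and sum: 2·-1 + -6·3 + 0·-1 + 7·2 + 1·1 + -3·1 + 8·1 + -9·-1.

-6 9 -35
-8 -20 29
-18 -24 31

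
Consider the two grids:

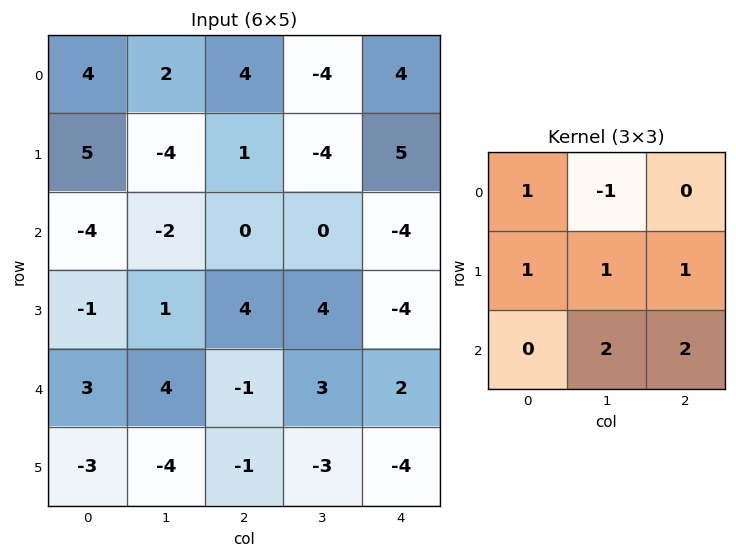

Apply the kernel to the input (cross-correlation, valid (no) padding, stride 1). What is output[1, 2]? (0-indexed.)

The receptive field on the input at this output position is [1 -4 5 / 0 0 -4 / 4 4 -4]. Elementwise product with the kernel and sum: 1·1 + -4·-1 + 0·1 + 0·1 + -4·1 + 4·2 + -4·2.

1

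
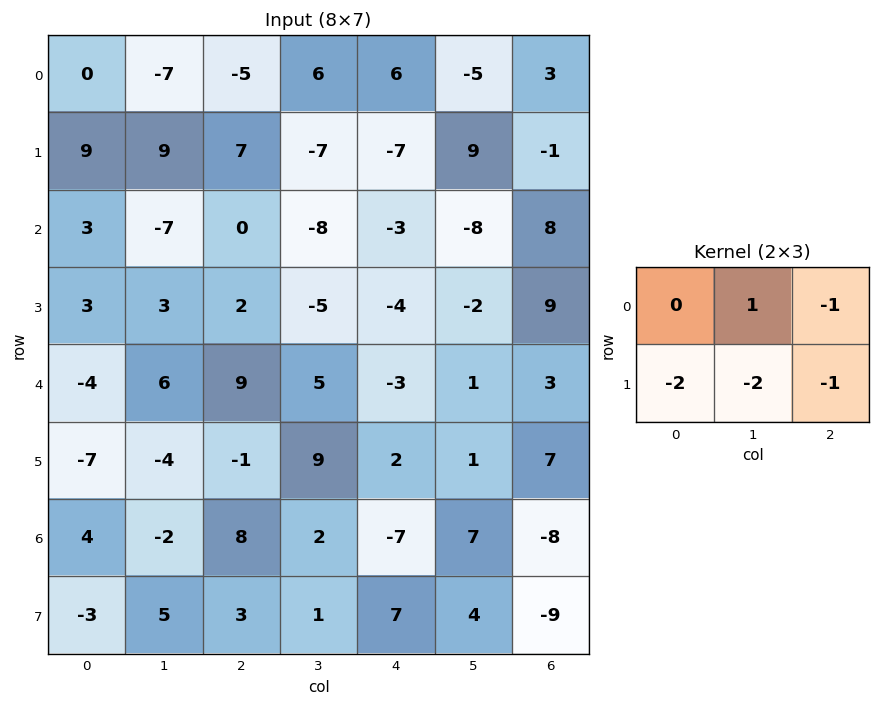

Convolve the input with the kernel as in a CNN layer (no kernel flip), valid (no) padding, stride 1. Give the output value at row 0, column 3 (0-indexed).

30

The receptive field on the input at this output position is [6 6 -5 / -7 -7 9]. Elementwise product with the kernel and sum: 6·1 + -5·-1 + -7·-2 + -7·-2 + 9·-1.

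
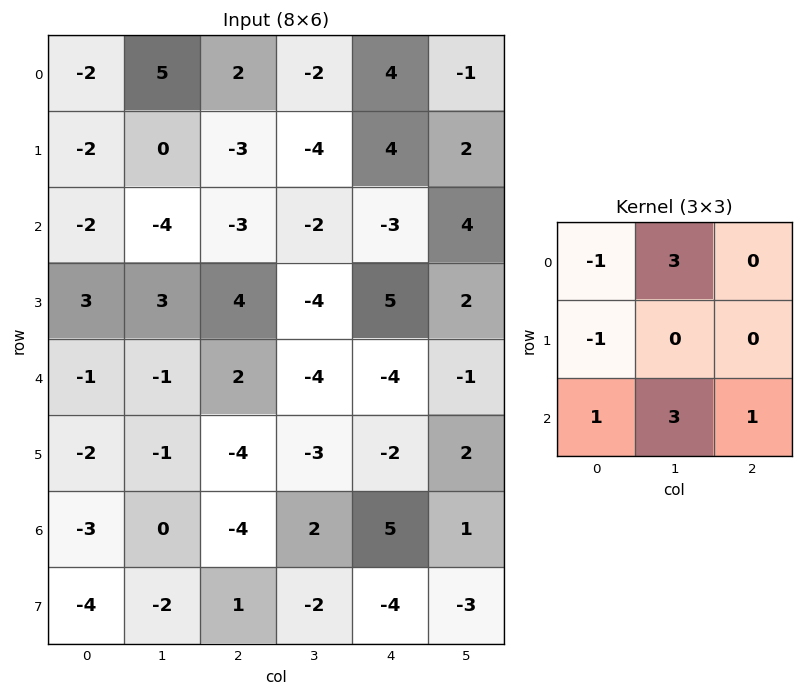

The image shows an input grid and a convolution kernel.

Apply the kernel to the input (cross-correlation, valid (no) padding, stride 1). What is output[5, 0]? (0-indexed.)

-7

The receptive field on the input at this output position is [-2 -1 -4 / -3 0 -4 / -4 -2 1]. Elementwise product with the kernel and sum: -2·-1 + -1·3 + -3·-1 + -4·1 + -2·3 + 1·1.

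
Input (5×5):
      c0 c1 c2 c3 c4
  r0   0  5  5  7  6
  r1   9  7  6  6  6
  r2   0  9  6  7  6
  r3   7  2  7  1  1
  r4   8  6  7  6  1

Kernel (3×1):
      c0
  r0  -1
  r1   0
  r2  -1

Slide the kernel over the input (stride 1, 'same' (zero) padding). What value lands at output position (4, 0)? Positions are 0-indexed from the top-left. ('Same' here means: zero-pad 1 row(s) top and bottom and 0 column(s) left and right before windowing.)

The receptive field on the zero-padded input at this output position is [7 / 8 / 0]. Elementwise product with the kernel and sum: 7·-1 + 0·-1.

-7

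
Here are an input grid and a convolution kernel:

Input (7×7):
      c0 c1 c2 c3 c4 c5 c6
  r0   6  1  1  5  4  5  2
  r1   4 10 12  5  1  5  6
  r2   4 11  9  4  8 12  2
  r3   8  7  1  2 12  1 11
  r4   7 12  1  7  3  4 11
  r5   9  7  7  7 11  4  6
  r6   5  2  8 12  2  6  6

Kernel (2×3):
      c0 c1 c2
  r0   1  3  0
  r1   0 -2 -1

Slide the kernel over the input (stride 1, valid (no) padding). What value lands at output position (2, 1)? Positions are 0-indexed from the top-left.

The receptive field on the input at this output position is [11 9 4 / 7 1 2]. Elementwise product with the kernel and sum: 11·1 + 9·3 + 1·-2 + 2·-1.

34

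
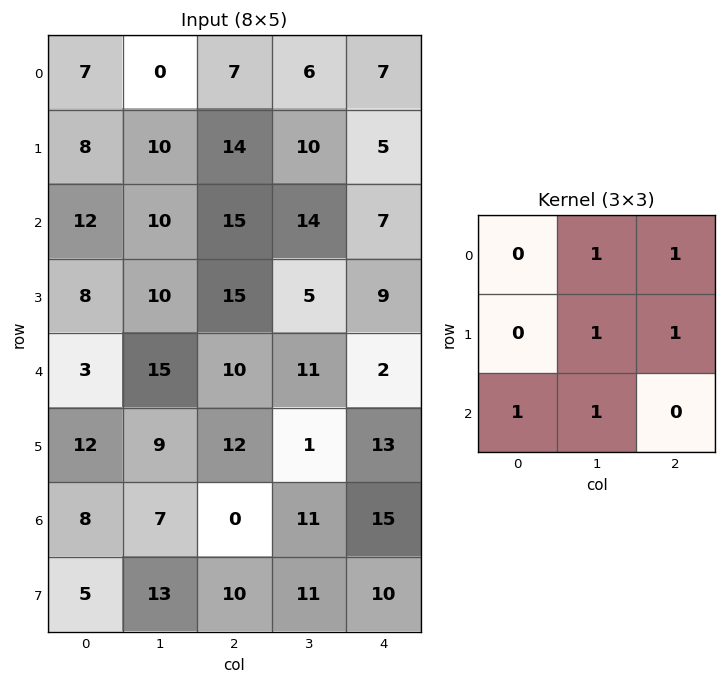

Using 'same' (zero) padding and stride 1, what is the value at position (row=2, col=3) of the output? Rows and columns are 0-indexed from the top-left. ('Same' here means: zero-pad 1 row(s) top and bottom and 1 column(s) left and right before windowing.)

The receptive field on the zero-padded input at this output position is [14 10 5 / 15 14 7 / 15 5 9]. Elementwise product with the kernel and sum: 10·1 + 5·1 + 14·1 + 7·1 + 15·1 + 5·1.

56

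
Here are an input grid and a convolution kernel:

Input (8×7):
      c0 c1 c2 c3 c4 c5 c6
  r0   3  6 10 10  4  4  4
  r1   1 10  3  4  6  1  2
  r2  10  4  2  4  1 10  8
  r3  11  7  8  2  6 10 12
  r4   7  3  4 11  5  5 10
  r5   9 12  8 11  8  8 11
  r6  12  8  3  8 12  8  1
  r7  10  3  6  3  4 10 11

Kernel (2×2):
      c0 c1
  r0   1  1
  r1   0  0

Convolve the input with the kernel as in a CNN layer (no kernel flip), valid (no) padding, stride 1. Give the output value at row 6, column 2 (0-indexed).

The receptive field on the input at this output position is [3 8 / 6 3]. Elementwise product with the kernel and sum: 3·1 + 8·1.

11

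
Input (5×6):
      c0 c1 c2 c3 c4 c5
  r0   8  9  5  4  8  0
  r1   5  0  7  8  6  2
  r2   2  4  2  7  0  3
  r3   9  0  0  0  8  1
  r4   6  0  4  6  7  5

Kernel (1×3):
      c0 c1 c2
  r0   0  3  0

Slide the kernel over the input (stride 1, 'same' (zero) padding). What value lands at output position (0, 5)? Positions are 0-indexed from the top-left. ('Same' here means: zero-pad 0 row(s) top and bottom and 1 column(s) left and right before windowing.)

0

The receptive field on the zero-padded input at this output position is [8 0 0]. Elementwise product with the kernel and sum: 0·3.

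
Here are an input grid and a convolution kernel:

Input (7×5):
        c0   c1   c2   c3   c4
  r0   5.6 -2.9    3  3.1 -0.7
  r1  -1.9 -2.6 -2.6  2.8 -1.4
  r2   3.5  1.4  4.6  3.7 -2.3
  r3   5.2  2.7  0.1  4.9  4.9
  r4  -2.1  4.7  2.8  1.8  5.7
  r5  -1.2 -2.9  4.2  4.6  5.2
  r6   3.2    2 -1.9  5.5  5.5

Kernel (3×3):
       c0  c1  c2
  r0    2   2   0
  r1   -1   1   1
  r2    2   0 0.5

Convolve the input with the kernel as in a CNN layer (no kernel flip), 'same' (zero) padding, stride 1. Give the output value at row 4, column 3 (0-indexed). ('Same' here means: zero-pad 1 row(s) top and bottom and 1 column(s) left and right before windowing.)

25.7

The receptive field on the zero-padded input at this output position is [0.1 4.9 4.9 / 2.8 1.8 5.7 / 4.2 4.6 5.2]. Elementwise product with the kernel and sum: 0.1·2 + 4.9·2 + 2.8·-1 + 1.8·1 + 5.7·1 + 4.2·2 + 5.2·0.5.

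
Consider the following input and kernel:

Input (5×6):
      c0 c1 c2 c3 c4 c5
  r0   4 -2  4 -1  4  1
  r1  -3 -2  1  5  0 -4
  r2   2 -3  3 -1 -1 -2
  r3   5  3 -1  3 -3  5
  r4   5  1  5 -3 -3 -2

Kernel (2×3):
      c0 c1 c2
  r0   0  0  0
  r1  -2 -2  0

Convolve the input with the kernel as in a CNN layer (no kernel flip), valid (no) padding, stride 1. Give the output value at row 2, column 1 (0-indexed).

The receptive field on the input at this output position is [-3 3 -1 / 3 -1 3]. Elementwise product with the kernel and sum: 3·-2 + -1·-2.

-4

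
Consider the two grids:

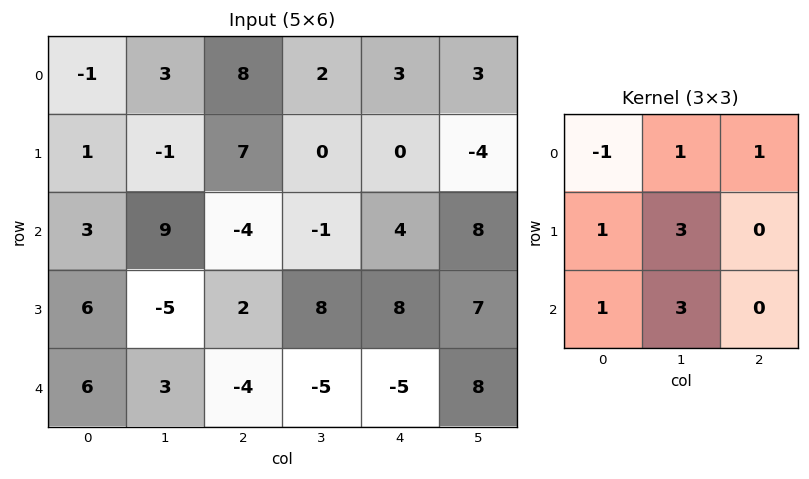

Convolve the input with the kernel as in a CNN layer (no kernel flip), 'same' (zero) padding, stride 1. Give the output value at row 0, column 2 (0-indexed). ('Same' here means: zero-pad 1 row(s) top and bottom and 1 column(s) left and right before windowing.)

47

The receptive field on the zero-padded input at this output position is [0 0 0 / 3 8 2 / -1 7 0]. Elementwise product with the kernel and sum: 0·-1 + 0·1 + 0·1 + 3·1 + 8·3 + -1·1 + 7·3.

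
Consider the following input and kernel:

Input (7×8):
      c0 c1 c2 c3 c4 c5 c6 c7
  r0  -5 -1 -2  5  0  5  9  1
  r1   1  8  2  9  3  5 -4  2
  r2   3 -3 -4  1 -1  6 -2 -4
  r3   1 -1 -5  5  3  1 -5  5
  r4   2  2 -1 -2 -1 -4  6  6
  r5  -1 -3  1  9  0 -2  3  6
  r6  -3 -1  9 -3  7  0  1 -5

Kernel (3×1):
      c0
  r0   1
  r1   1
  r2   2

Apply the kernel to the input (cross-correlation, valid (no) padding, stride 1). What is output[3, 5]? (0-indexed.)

-7

The receptive field on the input at this output position is [1 / -4 / -2]. Elementwise product with the kernel and sum: 1·1 + -4·1 + -2·2.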